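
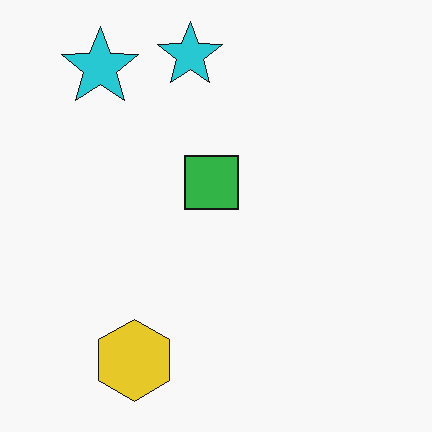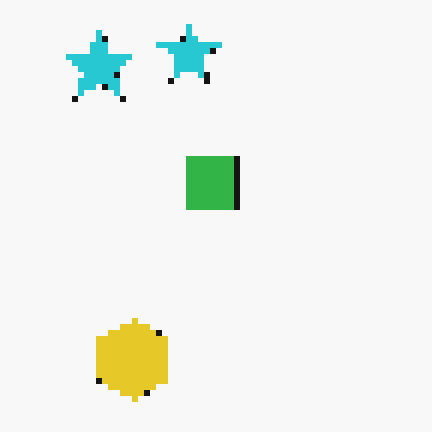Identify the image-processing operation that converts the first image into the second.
Pixelated into visible square blocks.

Shapes are reduced to large square blocks; fine edges and outlines are lost — a downscale-then-upscale (mosaic) effect.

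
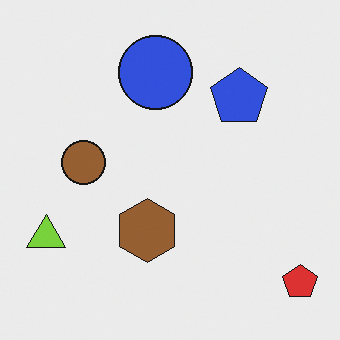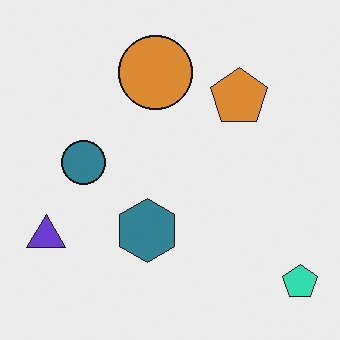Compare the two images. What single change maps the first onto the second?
This is the original image hue-shifted through roughly half the color wheel.

Every shape's color has rotated by the same amount around the hue wheel — a uniform hue shift.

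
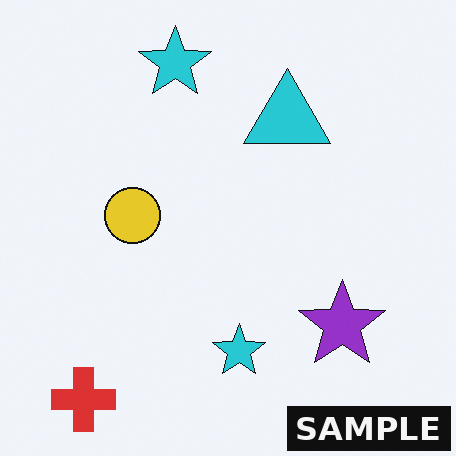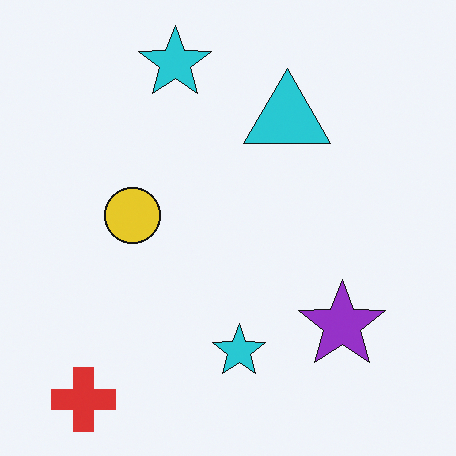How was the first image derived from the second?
It was watermarked with the text "SAMPLE" in the lower-right corner.

A dark label reading "SAMPLE" appears in the lower-right corner.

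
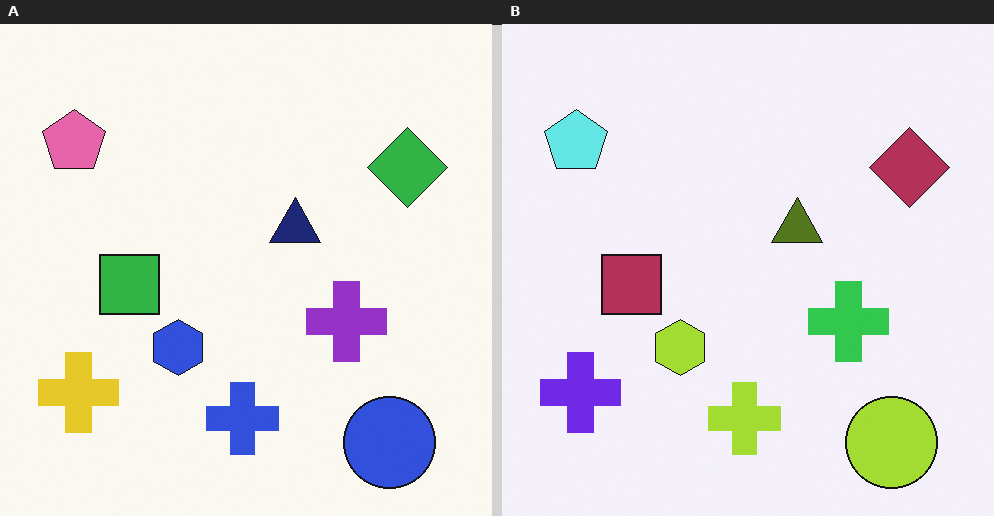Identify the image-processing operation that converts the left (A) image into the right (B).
This is the original image hue-shifted by a large amount.

Every shape's color has rotated by the same amount around the hue wheel — a uniform hue shift.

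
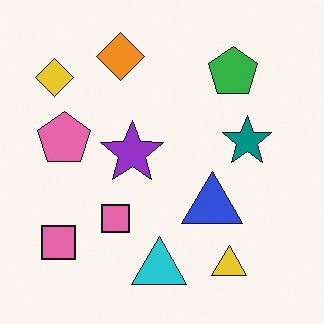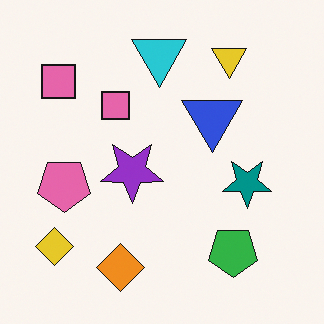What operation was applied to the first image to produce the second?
It was flipped vertically (top ↔ bottom).

The orange diamond is in the top of the first image and the bottom of the second — shapes on opposite sides of the horizontal midline have swapped in a mirror flip.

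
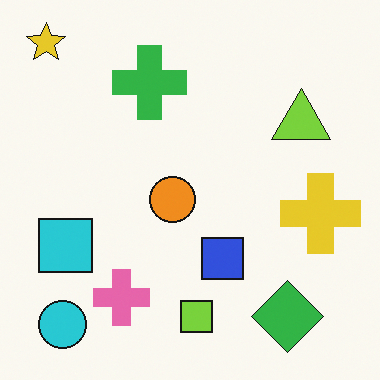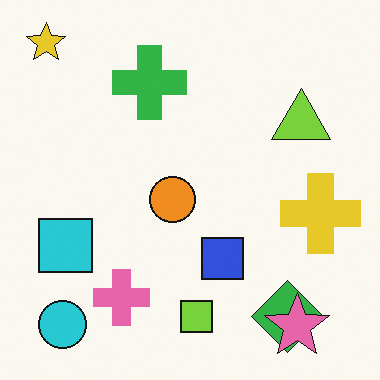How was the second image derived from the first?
Overlaid with an additional pink star.

A pink star appears in the second image that is absent from the first.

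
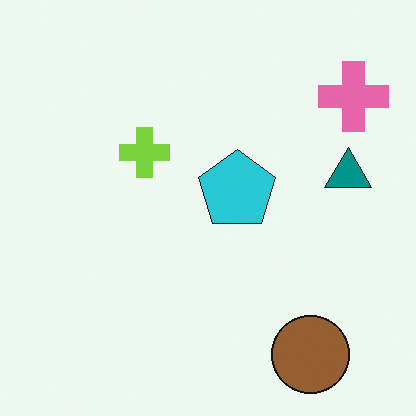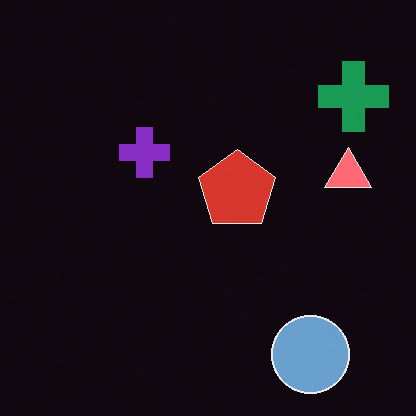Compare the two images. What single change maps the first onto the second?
The second image is the first color-inverted (negative).

The light background has become dark and every shape's color is its complement — a photographic negative.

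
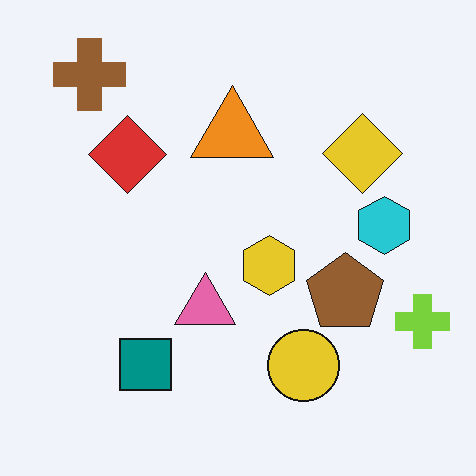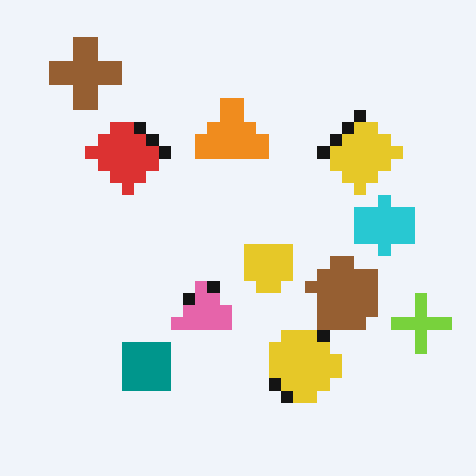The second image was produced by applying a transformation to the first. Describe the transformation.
The image was coarsely pixelated.

Shapes are reduced to large square blocks; fine edges and outlines are lost — a downscale-then-upscale (mosaic) effect.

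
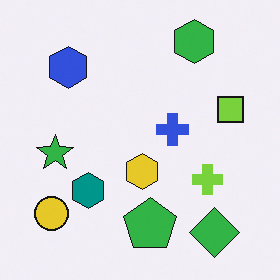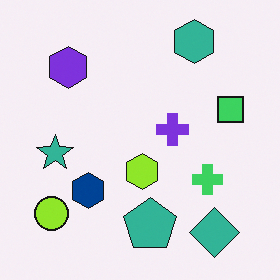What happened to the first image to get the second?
The image was hue-shifted slightly.

Every shape's color has rotated by the same amount around the hue wheel — a uniform hue shift.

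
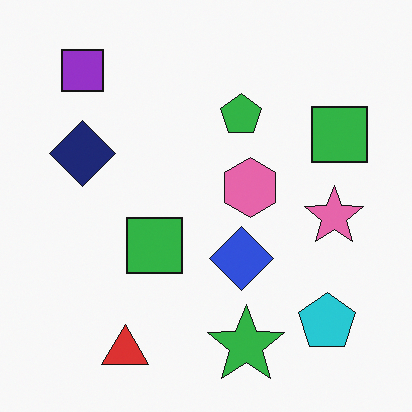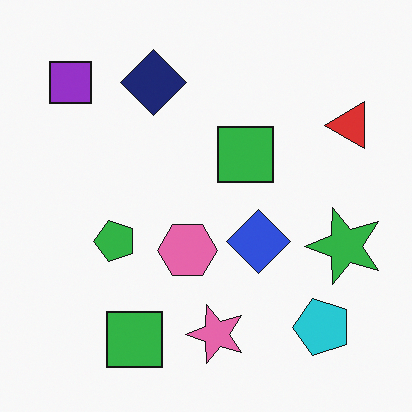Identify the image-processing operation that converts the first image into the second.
The transformation is: transposed (reflected across the top-left ↔ bottom-right diagonal).

Shapes have swapped their row and column positions — what was in the top-right is now in the bottom-left — a diagonal reflection.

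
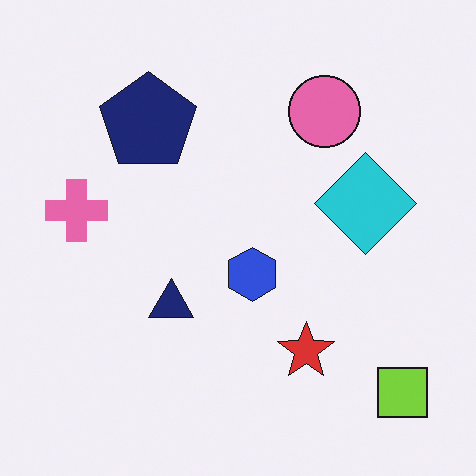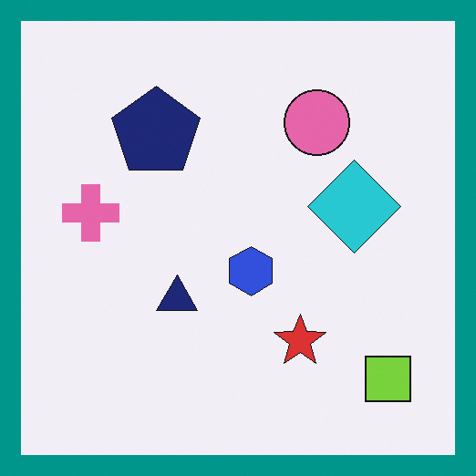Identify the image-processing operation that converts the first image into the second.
The image was framed with a teal border.

A solid teal frame runs around the edge of the second image, with the content slightly shrunk inside it.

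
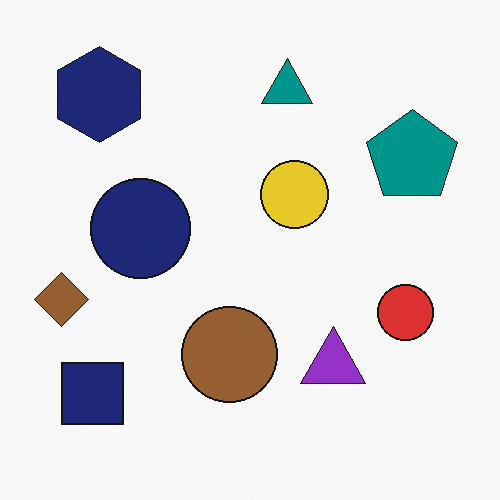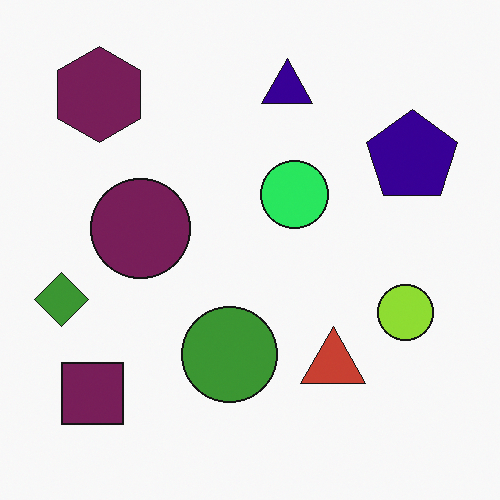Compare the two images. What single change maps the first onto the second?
This is the original image hue-shifted by a moderate amount.

Every shape's color has rotated by the same amount around the hue wheel — a uniform hue shift.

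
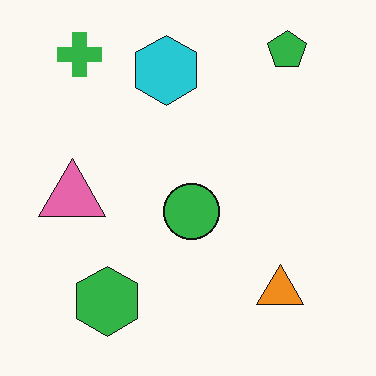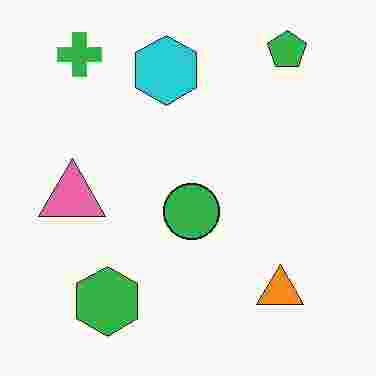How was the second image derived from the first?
This is the original image heavily JPEG-compressed with obvious blocking artifacts.

Blocky 8×8 compression artifacts appear around shape edges and the flat background shows ringing — characteristic JPEG degradation.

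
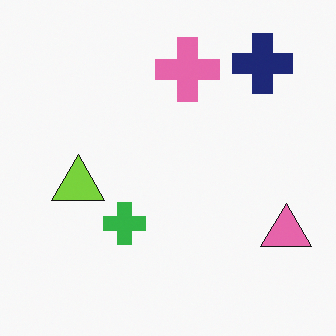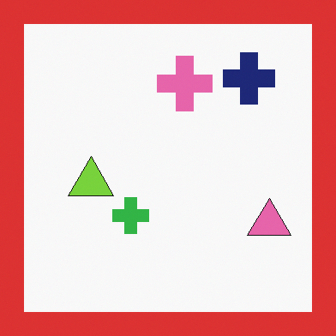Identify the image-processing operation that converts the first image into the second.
Framed with a red border.

A solid red frame runs around the edge of the second image, with the content slightly shrunk inside it.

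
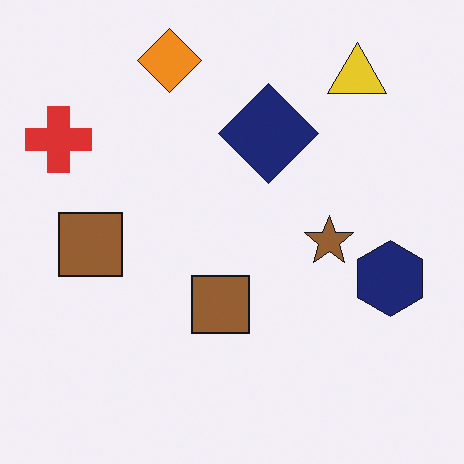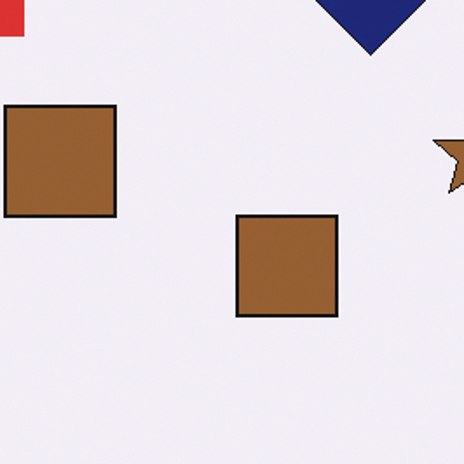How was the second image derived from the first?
The transformation is: cropped to a noticeably smaller region and rescaled.

The visible shapes are larger and the field of view is narrower; shapes near the original edges may be partly or wholly outside the frame — a crop-and-rescale.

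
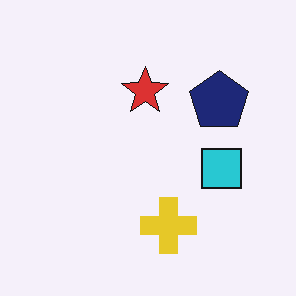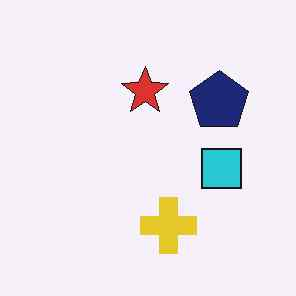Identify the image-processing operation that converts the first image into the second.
The transformation is: JPEG-compressed with visible artifacts.

Blocky 8×8 compression artifacts appear around shape edges and the flat background shows ringing — characteristic JPEG degradation.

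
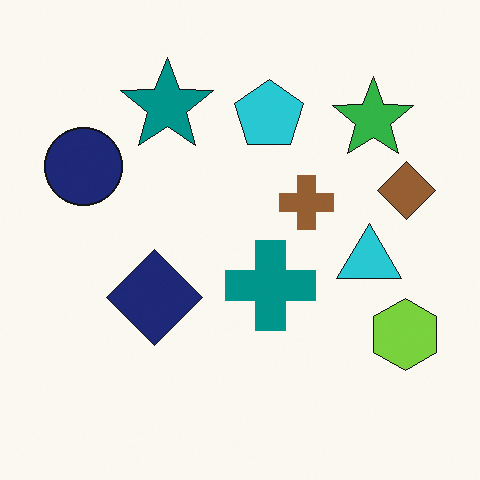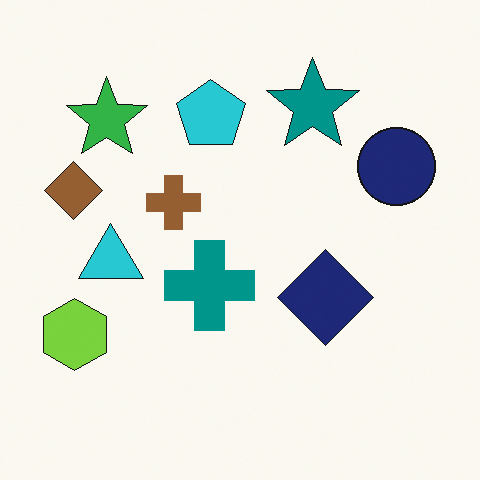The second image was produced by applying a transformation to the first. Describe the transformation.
The image was flipped horizontally (left ↔ right).

The brown diamond is in the right of the first image and the left of the second — shapes on opposite sides of the vertical midline have swapped in a mirror flip.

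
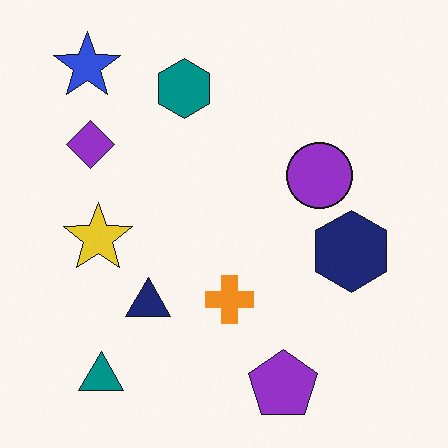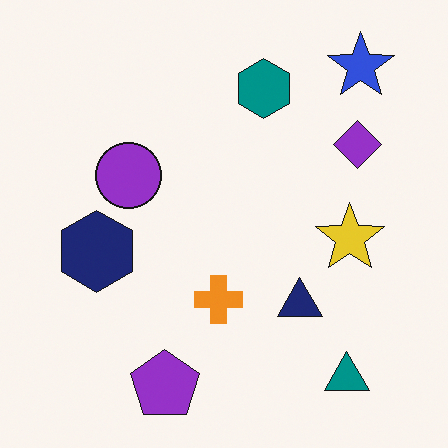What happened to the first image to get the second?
The second image is the first flipped horizontally (left ↔ right).

The blue star is in the top-left of the first image and the top-right of the second — shapes on opposite sides of the vertical midline have swapped in a mirror flip.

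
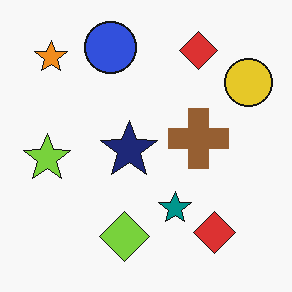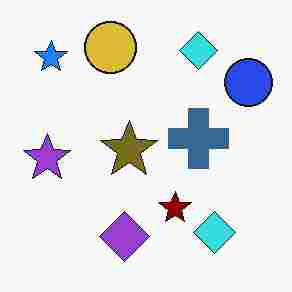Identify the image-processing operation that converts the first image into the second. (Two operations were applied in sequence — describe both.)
This is the original image hue-shifted by a large amount, then heavily JPEG-compressed with obvious blocking artifacts.

Every shape's color has rotated by the same amount around the hue wheel — a uniform hue shift. Blocky 8×8 compression artifacts appear around shape edges and the flat background shows ringing — characteristic JPEG degradation.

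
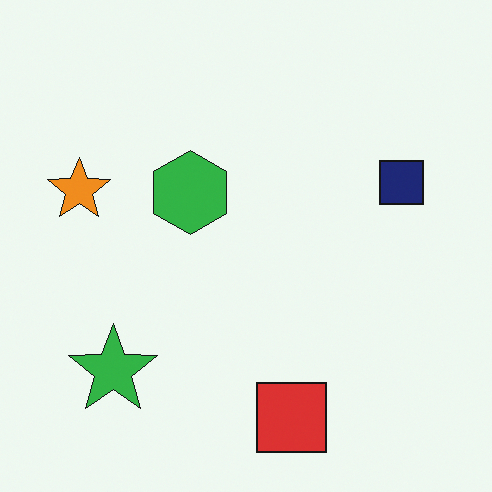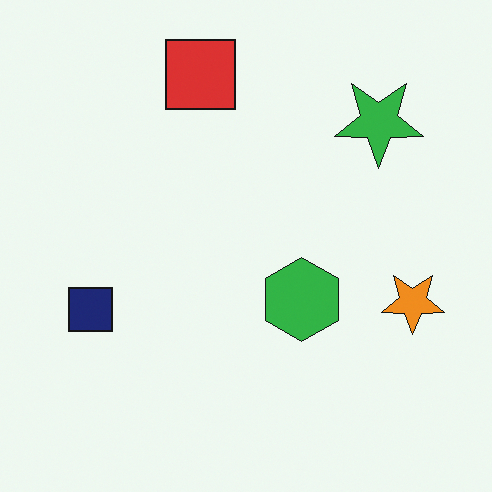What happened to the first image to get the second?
The second image is the first rotated 180°.

The green star sits in the bottom-left of the first image and the top-right of the second — consistent with a whole-image 180° rotation.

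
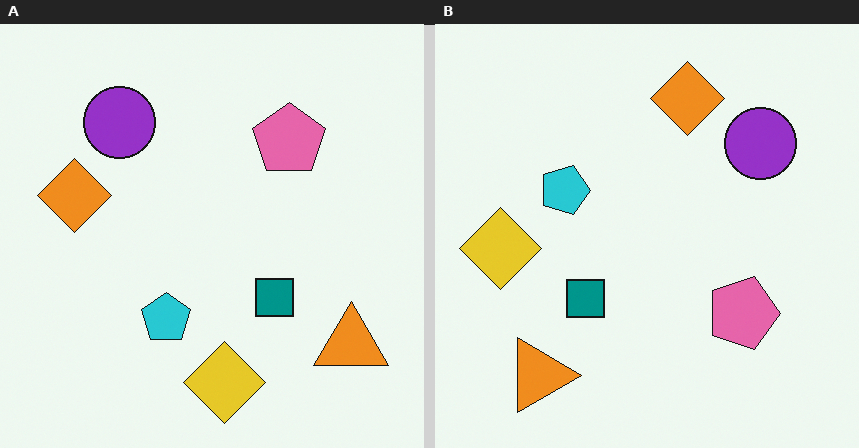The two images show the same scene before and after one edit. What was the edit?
Rotated 90° clockwise.

The orange triangle sits in the bottom-right of the left (A) image and the bottom-left of the right (B) — consistent with a whole-image 90° clockwise rotation.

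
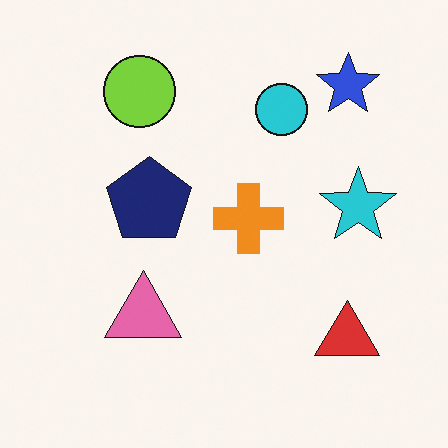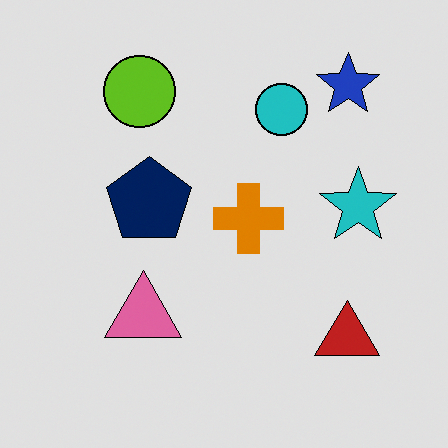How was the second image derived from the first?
Moderately posterized.

Each flat color has snapped to a coarser quantized level — most visibly, the near-white background has dropped to a flat grey.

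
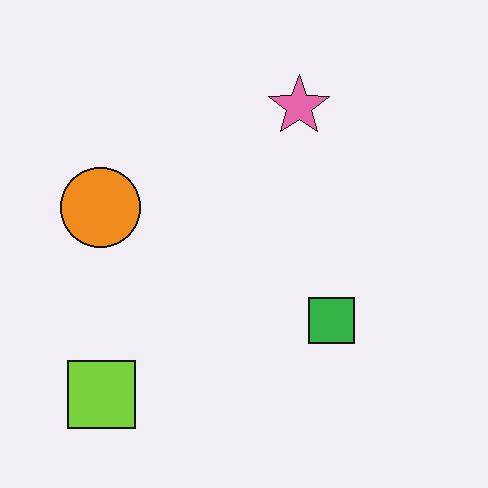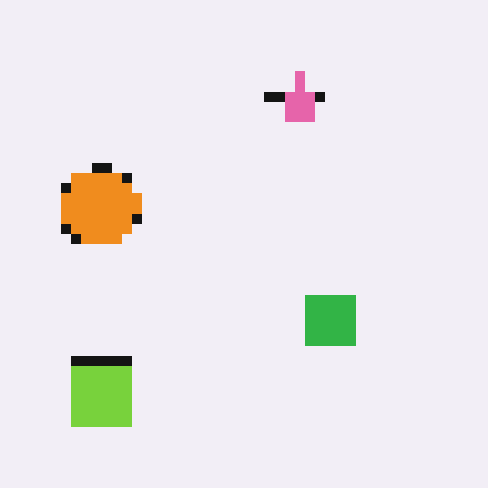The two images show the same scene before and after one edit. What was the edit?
It was heavily pixelated into large blocks.

Shapes are reduced to large square blocks; fine edges and outlines are lost — a downscale-then-upscale (mosaic) effect.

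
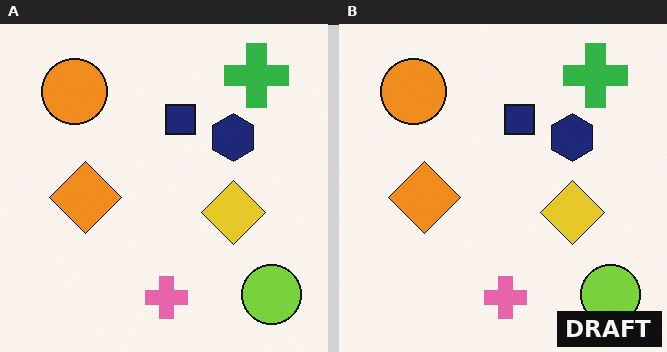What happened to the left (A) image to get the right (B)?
The transformation is: watermarked with the text "DRAFT" in the lower-right corner.

A dark label reading "DRAFT" appears in the lower-right corner.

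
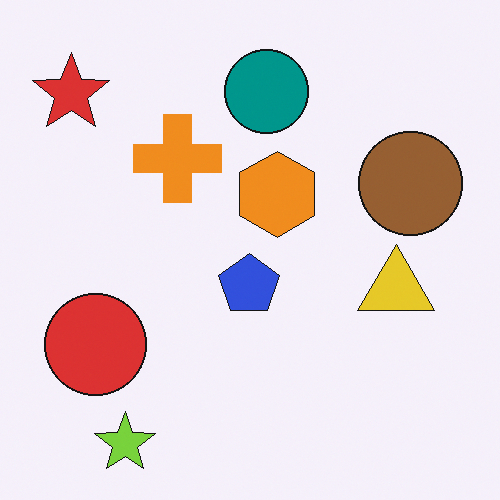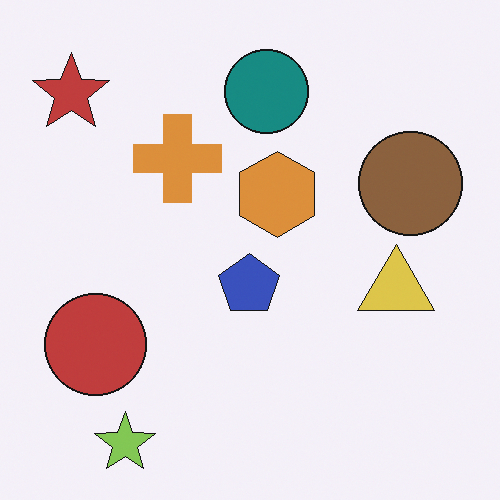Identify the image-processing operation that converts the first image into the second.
It was slightly desaturated.

All colors are more muted and greyish — a global saturation change.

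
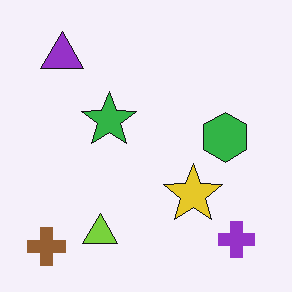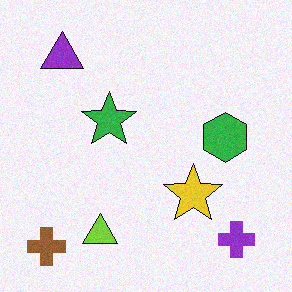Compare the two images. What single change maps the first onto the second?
Degraded with subtle gaussian noise.

Random speckle covers the whole image, including the flat background.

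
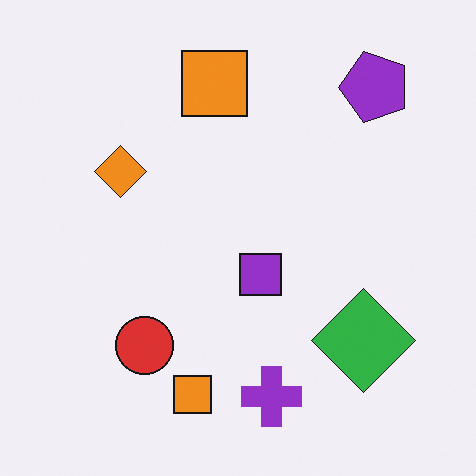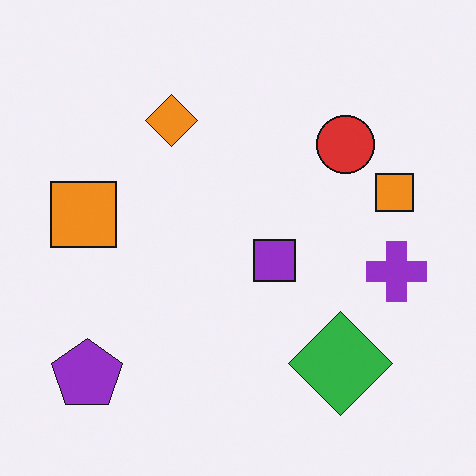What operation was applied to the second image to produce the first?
The first image is the second transposed (reflected across the top-left ↔ bottom-right diagonal).

Shapes have swapped their row and column positions — what was in the top-right is now in the bottom-left — a diagonal reflection.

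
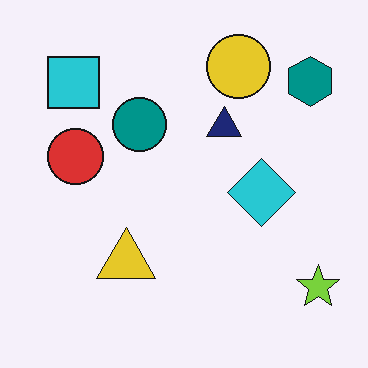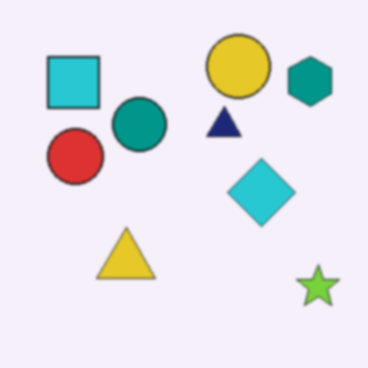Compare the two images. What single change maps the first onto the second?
It was slightly softened.

Shape edges and outlines are uniformly softened across the whole image.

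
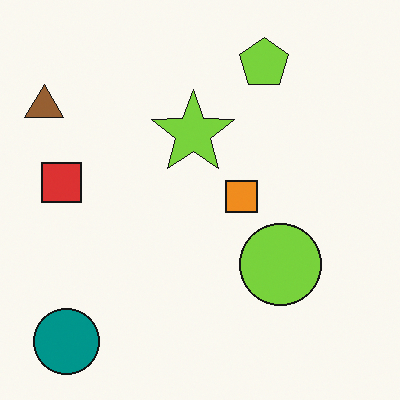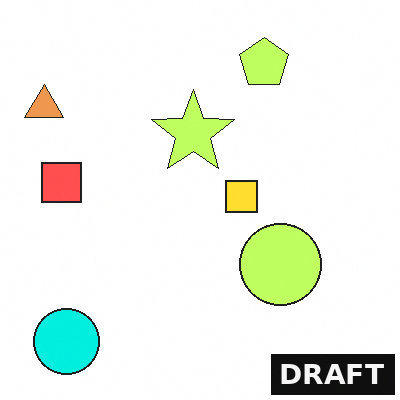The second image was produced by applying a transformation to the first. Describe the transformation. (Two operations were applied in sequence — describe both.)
The second image is the first brightened a lot, then watermarked with the text "DRAFT" in the lower-right corner.

Every pixel — background and shapes alike — is uniformly brightened. A dark label reading "DRAFT" appears in the lower-right corner.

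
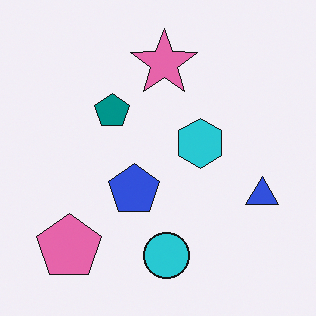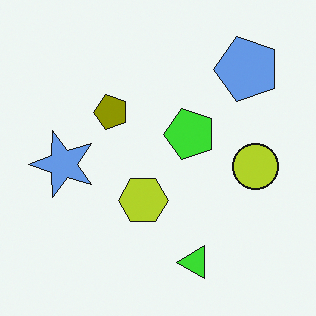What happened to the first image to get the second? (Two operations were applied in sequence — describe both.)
The second image is the first hue-shifted through roughly half the color wheel, then transposed (reflected across the top-left ↔ bottom-right diagonal).

Every shape's color has rotated by the same amount around the hue wheel — a uniform hue shift. Shapes have swapped their row and column positions — what was in the top-right is now in the bottom-left — a diagonal reflection.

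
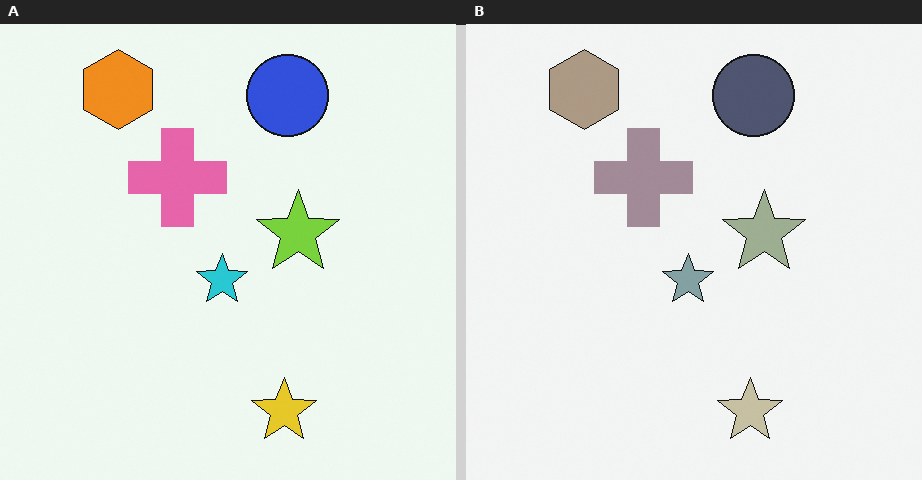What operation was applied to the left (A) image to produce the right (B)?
Heavily desaturated.

All colors are more muted and greyish — a global saturation change.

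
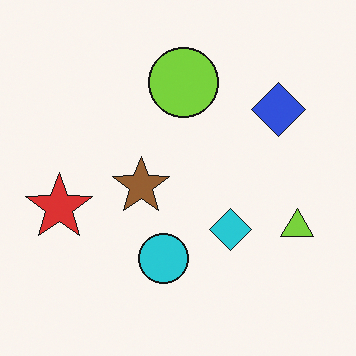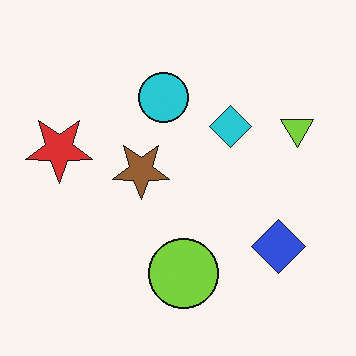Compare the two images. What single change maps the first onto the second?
The second image is the first flipped vertically (top ↔ bottom).

The lime circle is in the top of the first image and the bottom of the second — shapes on opposite sides of the horizontal midline have swapped in a mirror flip.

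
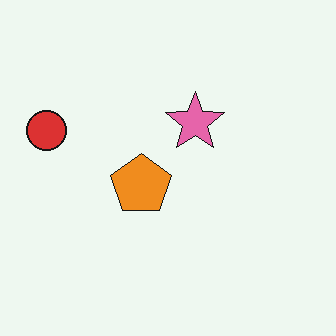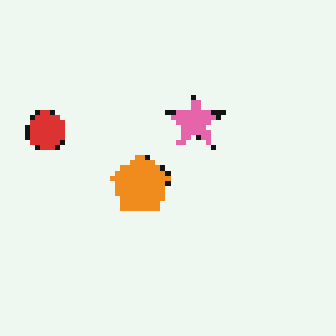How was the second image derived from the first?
Lightly pixelated (a mild mosaic effect).

Shapes are reduced to large square blocks; fine edges and outlines are lost — a downscale-then-upscale (mosaic) effect.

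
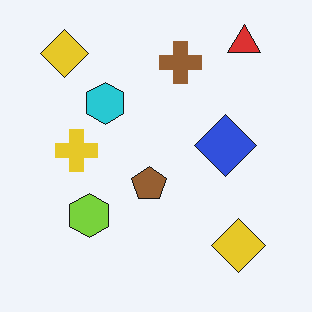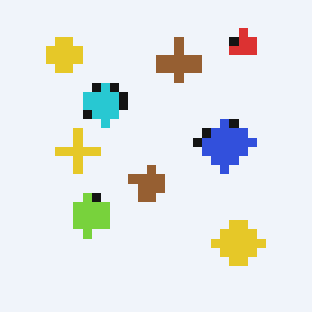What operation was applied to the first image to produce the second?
It was coarsely pixelated.

Shapes are reduced to large square blocks; fine edges and outlines are lost — a downscale-then-upscale (mosaic) effect.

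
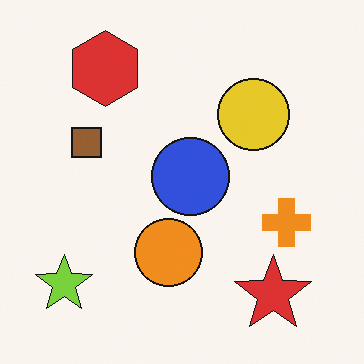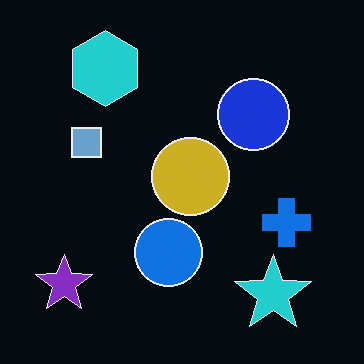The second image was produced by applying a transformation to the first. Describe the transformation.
The second image is the first color-inverted (negative).

The light background has become dark and every shape's color is its complement — a photographic negative.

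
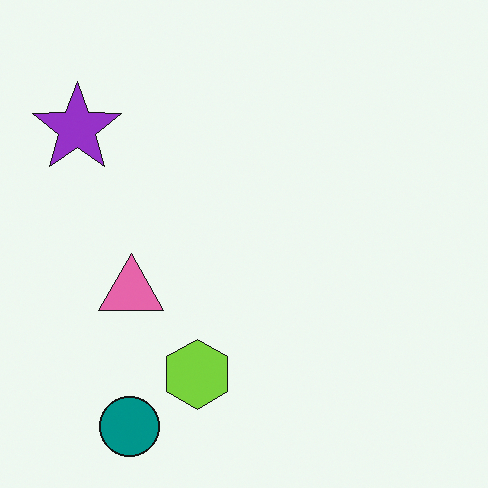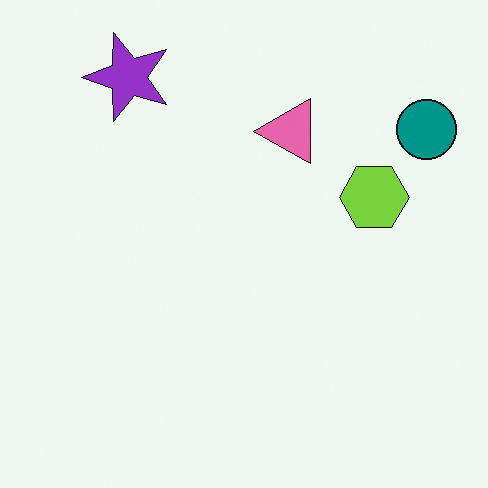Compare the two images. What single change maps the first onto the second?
It was transposed (reflected across the top-left ↔ bottom-right diagonal).

Shapes have swapped their row and column positions — what was in the top-right is now in the bottom-left — a diagonal reflection.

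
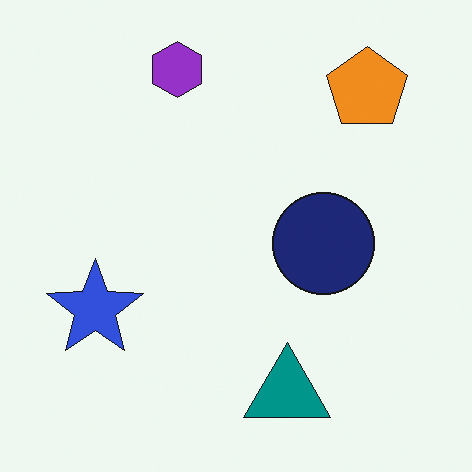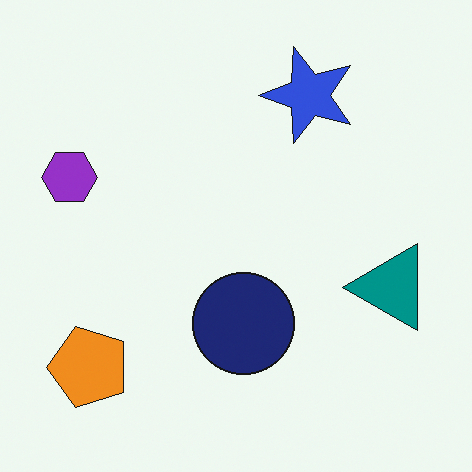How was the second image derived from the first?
This is the original image transposed (reflected across the top-left ↔ bottom-right diagonal).

Shapes have swapped their row and column positions — what was in the top-right is now in the bottom-left — a diagonal reflection.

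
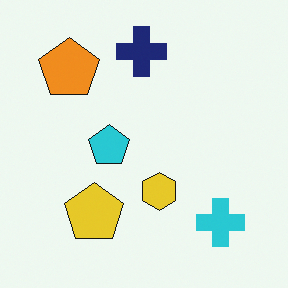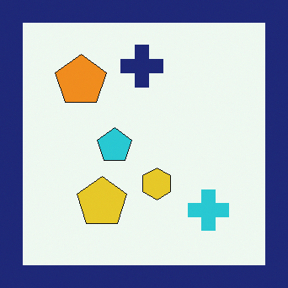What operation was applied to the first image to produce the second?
The second image is the first framed with a navy border.

A solid navy frame runs around the edge of the second image, with the content slightly shrunk inside it.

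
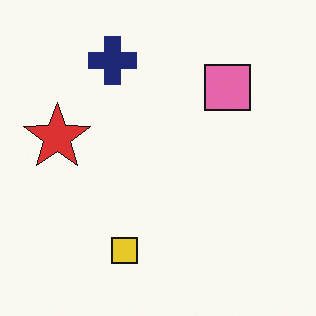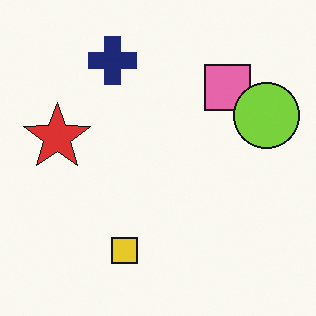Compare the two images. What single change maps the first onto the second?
The transformation is: overlaid with an additional lime circle.

A lime circle appears in the second image that is absent from the first.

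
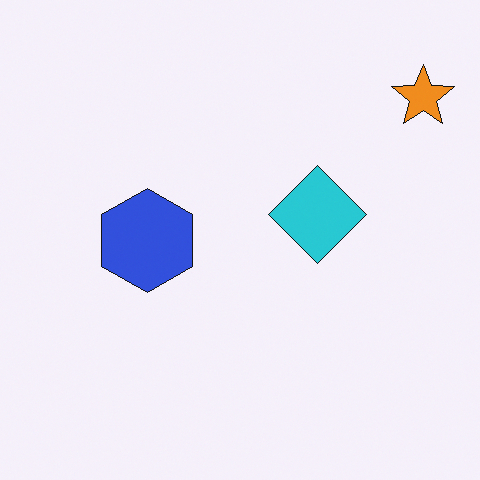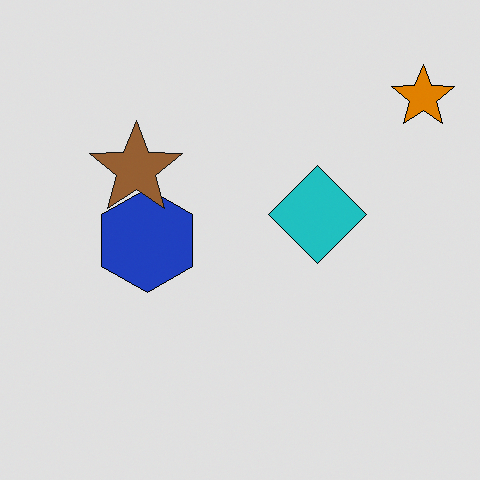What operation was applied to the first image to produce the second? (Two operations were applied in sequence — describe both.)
This is the original image posterized to a reduced palette, then overlaid with an additional brown star.

Each flat color has snapped to a coarser quantized level — most visibly, the near-white background has dropped to a flat grey. A brown star appears in the second image that is absent from the first.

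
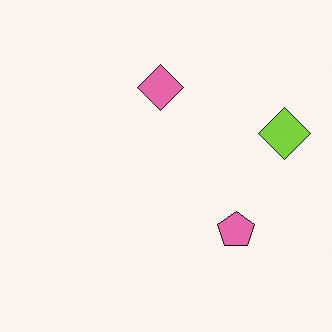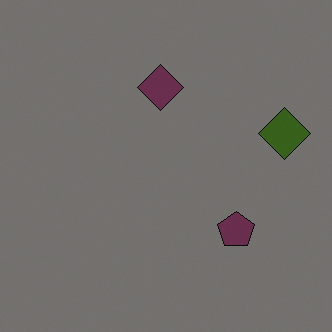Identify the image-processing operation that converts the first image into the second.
Darkened a lot.

Every pixel — background and shapes alike — is uniformly darkened.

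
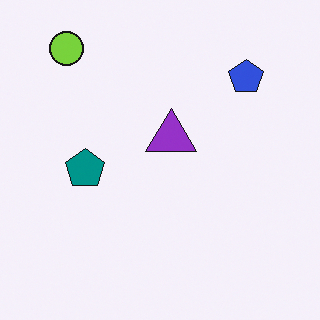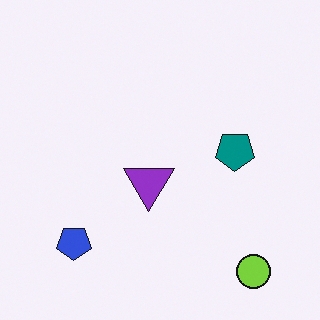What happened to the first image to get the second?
This is the original image rotated 180°.

The lime circle sits in the top-left of the first image and the bottom-right of the second — consistent with a whole-image 180° rotation.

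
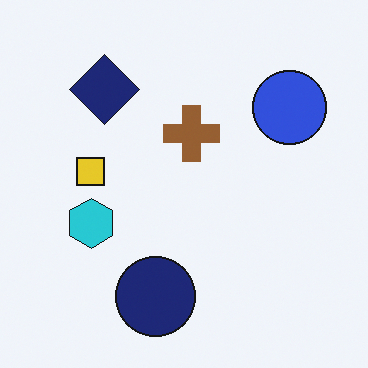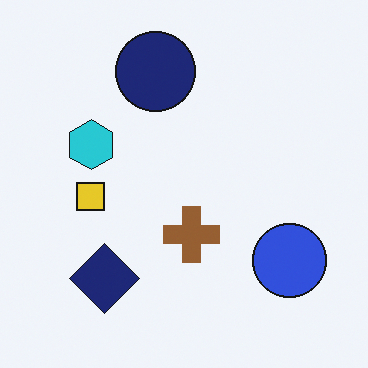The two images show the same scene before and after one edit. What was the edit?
The image was flipped vertically (top ↔ bottom).

The navy circle is in the bottom of the first image and the top of the second — shapes on opposite sides of the horizontal midline have swapped in a mirror flip.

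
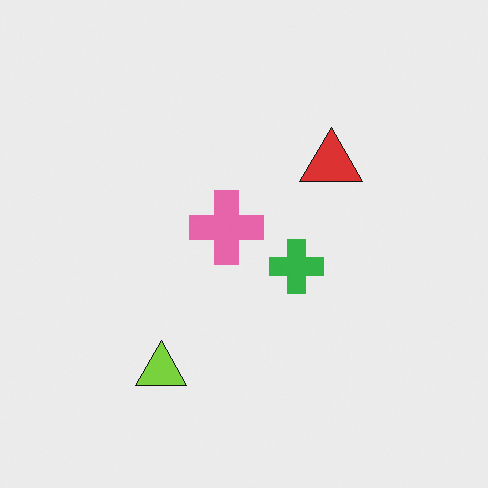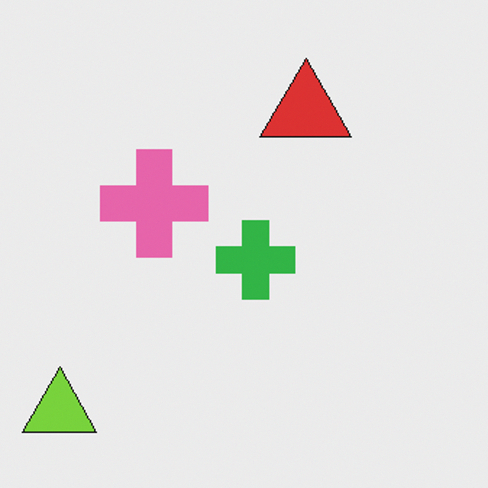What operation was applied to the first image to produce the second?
This is the original image cropped slightly and scaled back up.

The visible shapes are larger and the field of view is narrower; shapes near the original edges may be partly or wholly outside the frame — a crop-and-rescale.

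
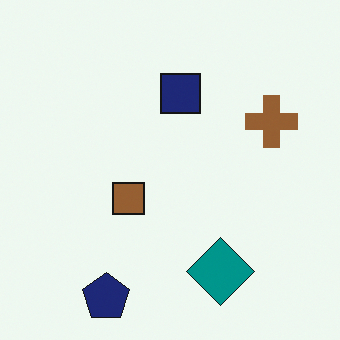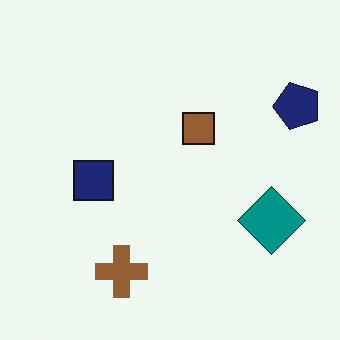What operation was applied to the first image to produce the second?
The second image is the first transposed (reflected across the top-left ↔ bottom-right diagonal).

Shapes have swapped their row and column positions — what was in the top-right is now in the bottom-left — a diagonal reflection.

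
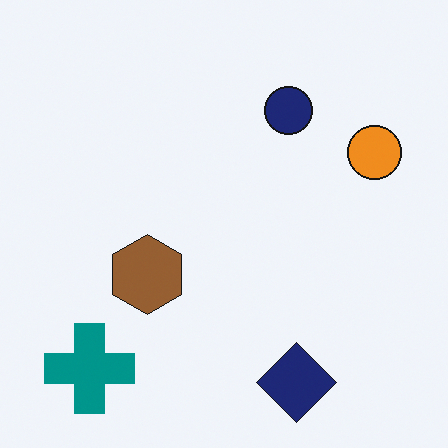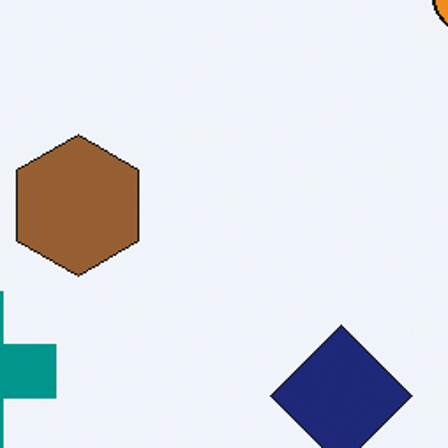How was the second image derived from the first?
The second image is the first cropped tightly and scaled back up.

The visible shapes are larger and the field of view is narrower; shapes near the original edges may be partly or wholly outside the frame — a crop-and-rescale.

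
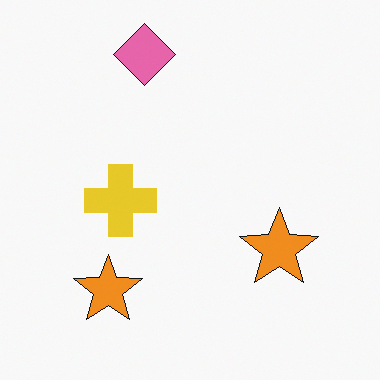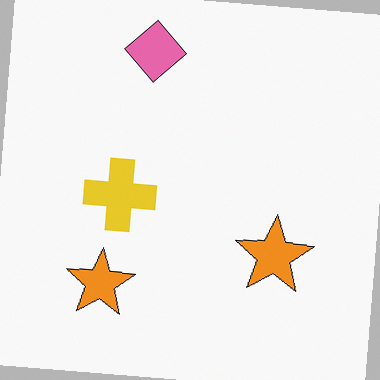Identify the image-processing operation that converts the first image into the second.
It was rotated clockwise by a small amount.

Every shape is tilted by the same angle and the image corners show triangular fill wedges — a whole-image rotation by a non-right angle.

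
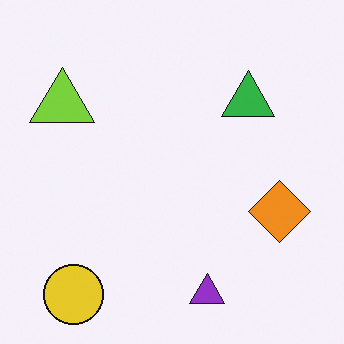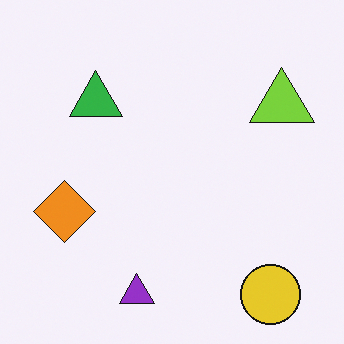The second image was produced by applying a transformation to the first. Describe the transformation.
Flipped horizontally (left ↔ right).

The lime triangle is in the top-left of the first image and the top-right of the second — shapes on opposite sides of the vertical midline have swapped in a mirror flip.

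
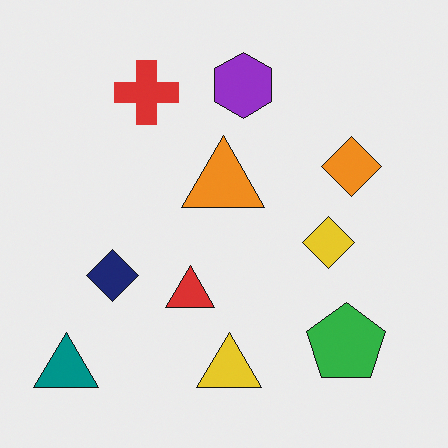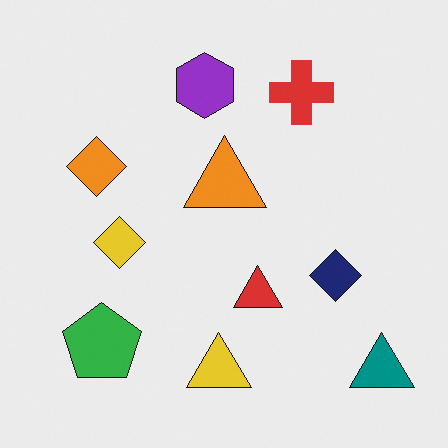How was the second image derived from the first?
It was flipped horizontally (left ↔ right).

The teal triangle is in the bottom-left of the first image and the bottom-right of the second — shapes on opposite sides of the vertical midline have swapped in a mirror flip.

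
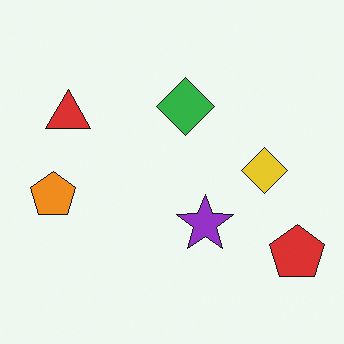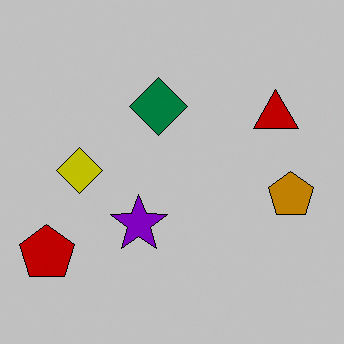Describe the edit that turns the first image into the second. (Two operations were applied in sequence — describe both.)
The transformation is: flipped horizontally (left ↔ right), then aggressively posterized.

The red pentagon is in the bottom-right of the first image and the bottom-left of the second — shapes on opposite sides of the vertical midline have swapped in a mirror flip. Each flat color has snapped to a coarser quantized level — most visibly, the near-white background has dropped to a flat grey.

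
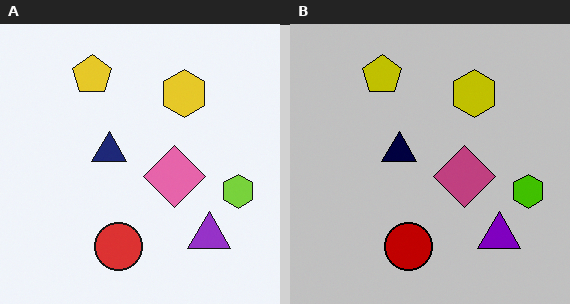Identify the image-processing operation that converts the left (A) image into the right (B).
It was aggressively posterized.

Each flat color has snapped to a coarser quantized level — most visibly, the near-white background has dropped to a flat grey.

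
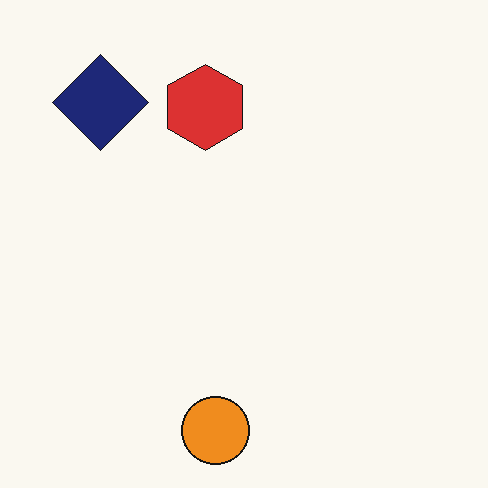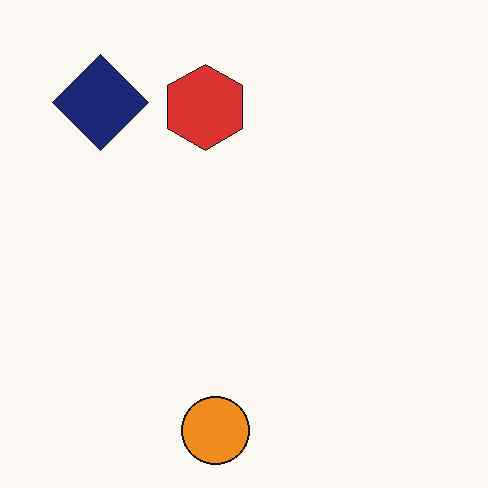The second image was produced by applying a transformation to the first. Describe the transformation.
The transformation is: given moderate JPEG compression.

Blocky 8×8 compression artifacts appear around shape edges and the flat background shows ringing — characteristic JPEG degradation.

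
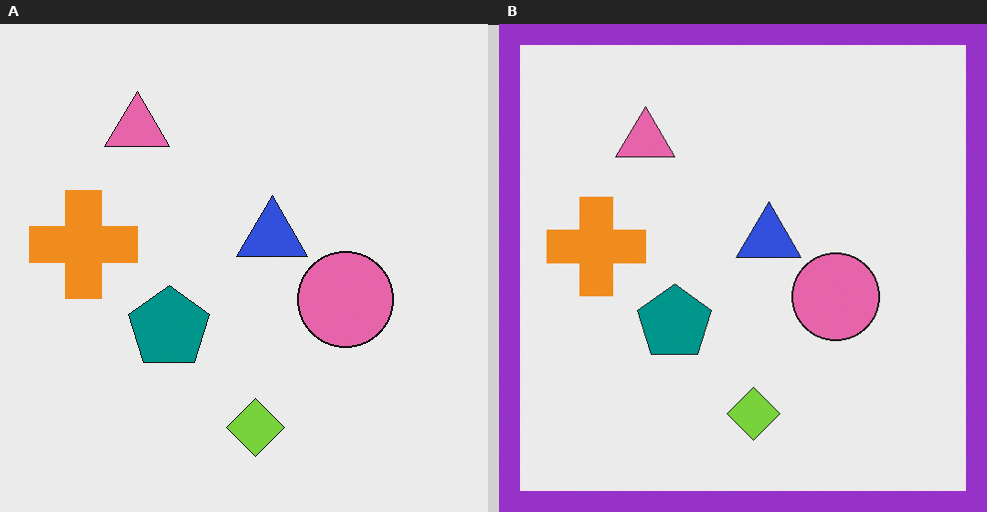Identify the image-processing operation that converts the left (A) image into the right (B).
It was framed with a purple border.

A solid purple frame runs around the edge of the right (B) image, with the content slightly shrunk inside it.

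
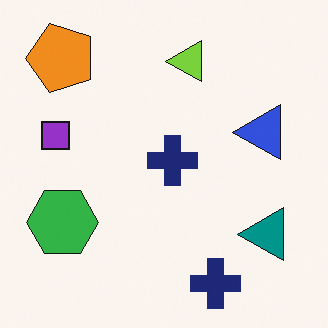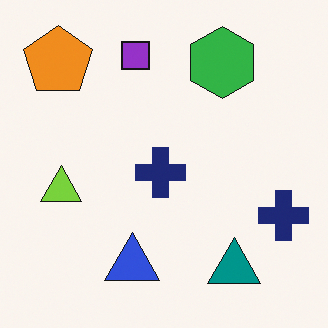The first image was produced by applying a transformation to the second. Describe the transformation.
The transformation is: transposed (reflected across the top-left ↔ bottom-right diagonal).

Shapes have swapped their row and column positions — what was in the top-right is now in the bottom-left — a diagonal reflection.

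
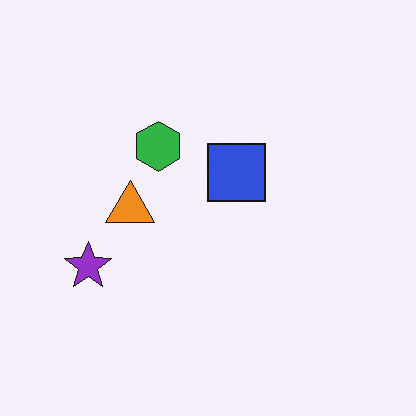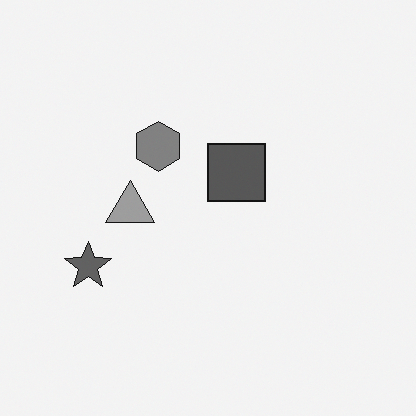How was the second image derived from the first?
Converted to grayscale.

All color is removed — every shape is now a shade of grey.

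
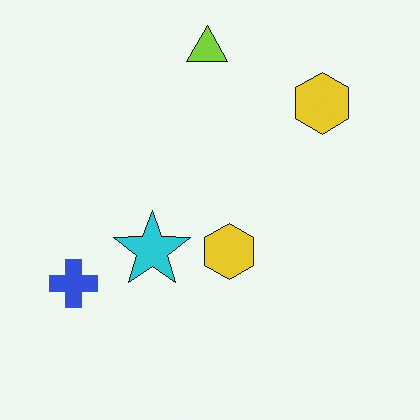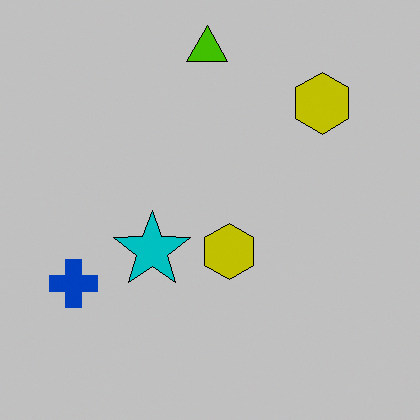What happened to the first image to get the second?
Heavily posterized to just a handful of flat colors.

Each flat color has snapped to a coarser quantized level — most visibly, the near-white background has dropped to a flat grey.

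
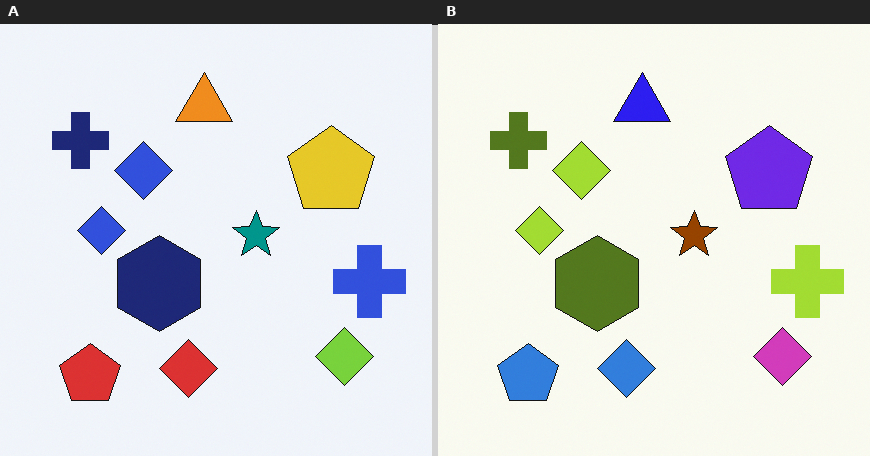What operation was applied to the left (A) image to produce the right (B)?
The transformation is: hue-shifted through roughly half the color wheel.

Every shape's color has rotated by the same amount around the hue wheel — a uniform hue shift.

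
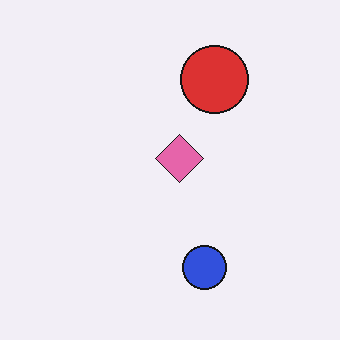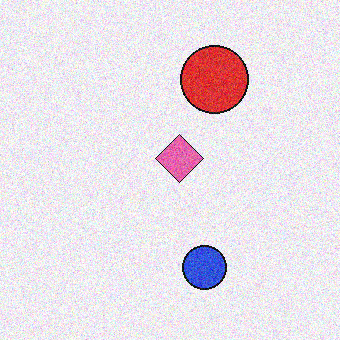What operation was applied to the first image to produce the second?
The transformation is: degraded with visible gaussian noise.

Random speckle covers the whole image, including the flat background.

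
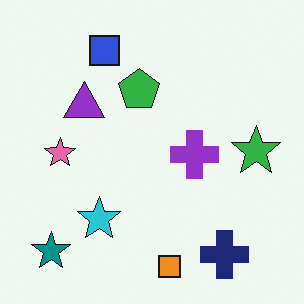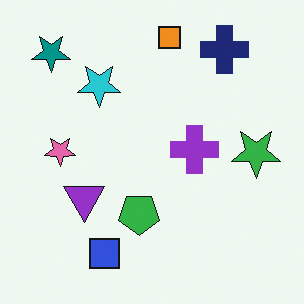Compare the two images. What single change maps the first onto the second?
The image was flipped vertically (top ↔ bottom).

The orange square is in the bottom of the first image and the top of the second — shapes on opposite sides of the horizontal midline have swapped in a mirror flip.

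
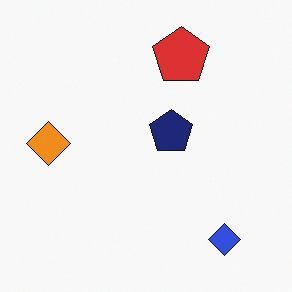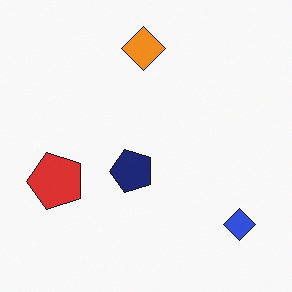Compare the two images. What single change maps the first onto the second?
It was transposed (reflected across the top-left ↔ bottom-right diagonal).

Shapes have swapped their row and column positions — what was in the top-right is now in the bottom-left — a diagonal reflection.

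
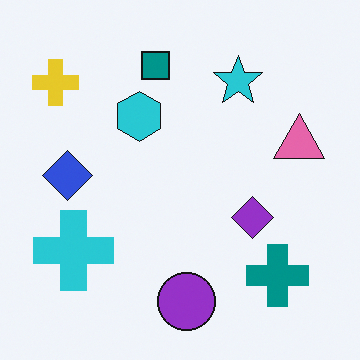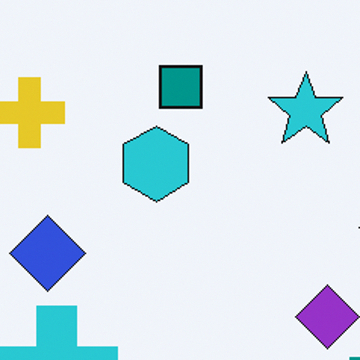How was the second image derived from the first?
The second image is the first cropped slightly and scaled back up.

The visible shapes are larger and the field of view is narrower; shapes near the original edges may be partly or wholly outside the frame — a crop-and-rescale.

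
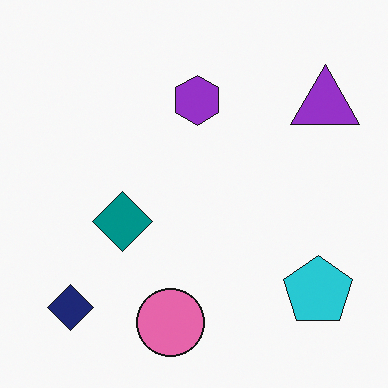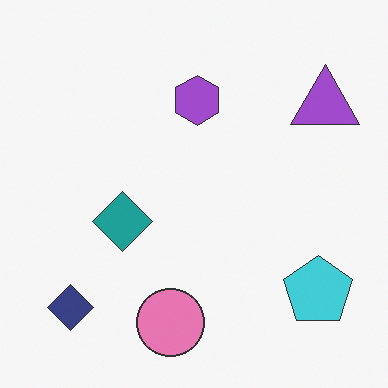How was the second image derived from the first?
Given slightly reduced contrast.

Tones are pushed toward mid-grey across the whole image — a global contrast change.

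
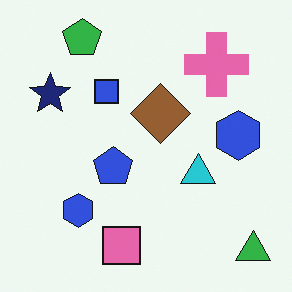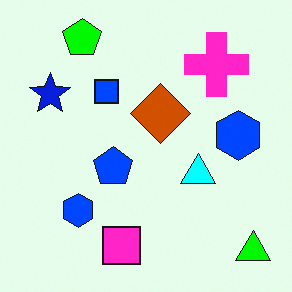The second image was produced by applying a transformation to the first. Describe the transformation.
The transformation is: made much more vivid (saturation change).

All colors are more vivid — a global saturation change.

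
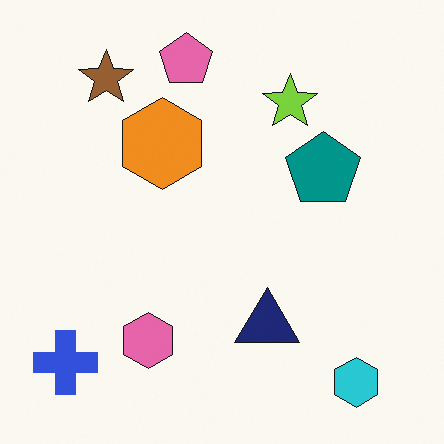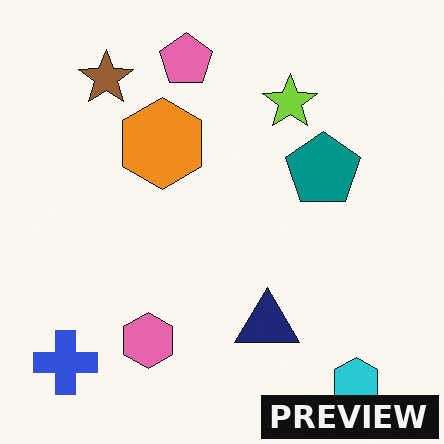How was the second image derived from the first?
Watermarked with the text "PREVIEW" in the lower-right corner.

A dark label reading "PREVIEW" appears in the lower-right corner.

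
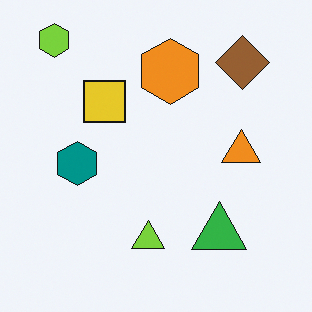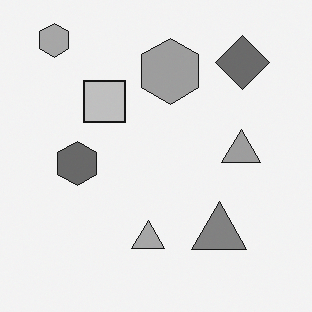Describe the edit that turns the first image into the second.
Converted to grayscale.

All color is removed — every shape is now a shade of grey.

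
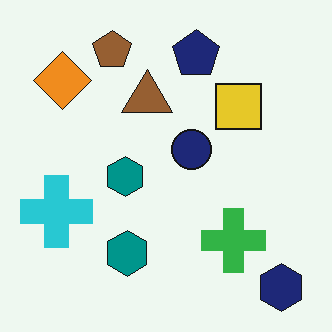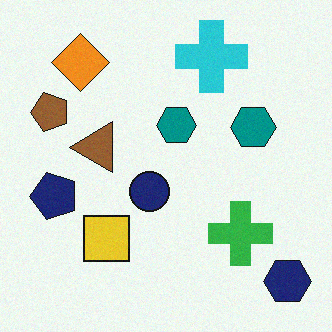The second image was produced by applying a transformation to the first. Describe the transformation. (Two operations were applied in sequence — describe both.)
The second image is the first degraded with subtle gaussian noise, then transposed (reflected across the top-left ↔ bottom-right diagonal).

Random speckle covers the whole image, including the flat background. Shapes have swapped their row and column positions — what was in the top-right is now in the bottom-left — a diagonal reflection.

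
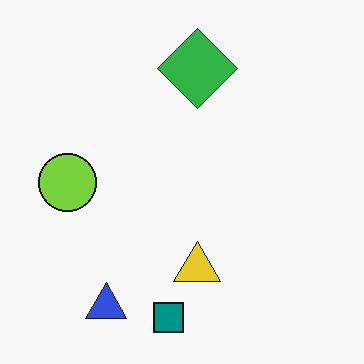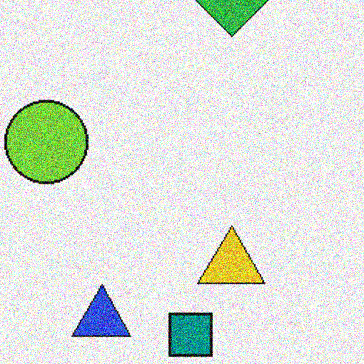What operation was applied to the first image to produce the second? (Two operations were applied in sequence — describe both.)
The transformation is: cropped slightly and scaled back up, then degraded with a thick layer of grain.

The visible shapes are larger and the field of view is narrower; shapes near the original edges may be partly or wholly outside the frame — a crop-and-rescale. Random speckle covers the whole image, including the flat background.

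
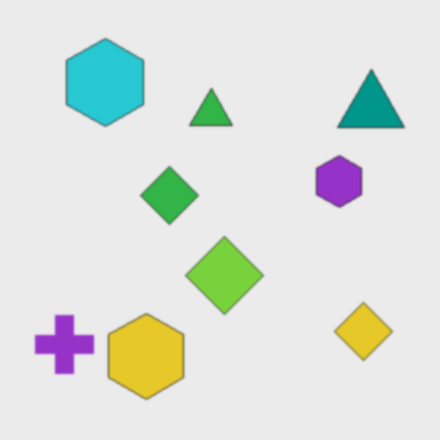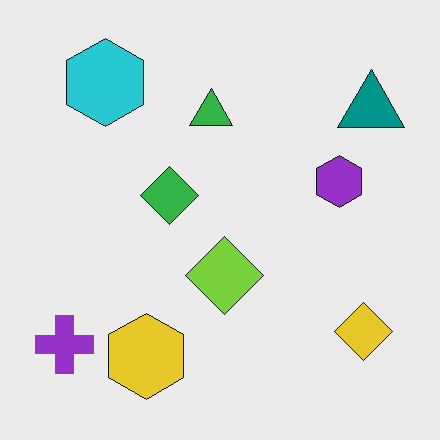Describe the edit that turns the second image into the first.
The image was slightly softened.

Shape edges and outlines are uniformly softened across the whole image.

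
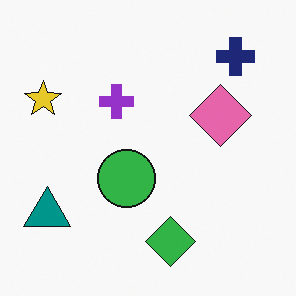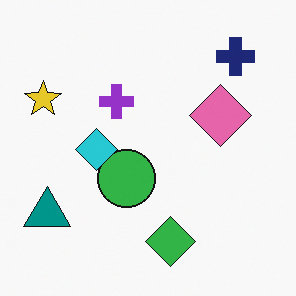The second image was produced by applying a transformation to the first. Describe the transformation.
This is the original image overlaid with an additional cyan diamond.

A cyan diamond appears in the second image that is absent from the first.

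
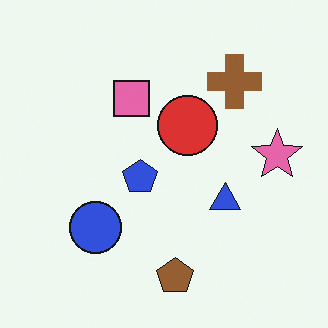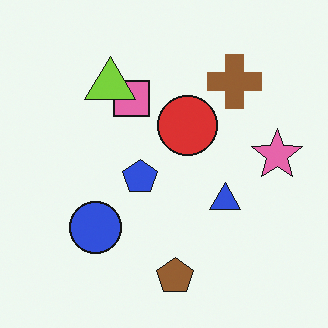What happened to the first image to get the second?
The image was overlaid with an additional lime triangle.

A lime triangle appears in the second image that is absent from the first.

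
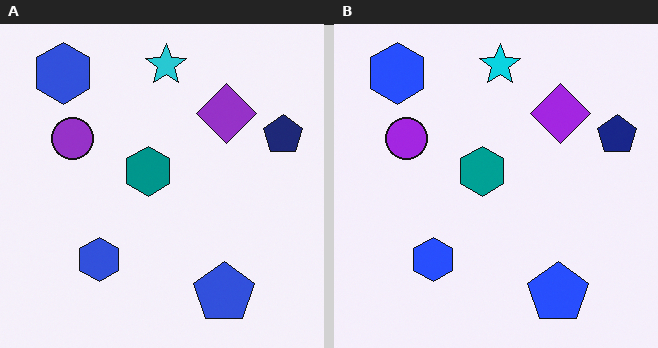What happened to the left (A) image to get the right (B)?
The right (B) image is the left (A) slightly oversaturated.

All colors are more vivid — a global saturation change.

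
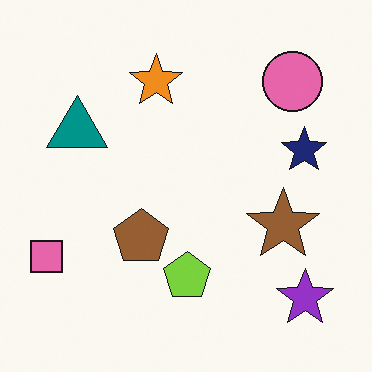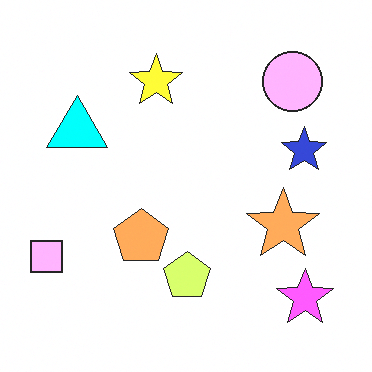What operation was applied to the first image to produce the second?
The transformation is: noticeably brightened.

Every pixel — background and shapes alike — is uniformly brightened.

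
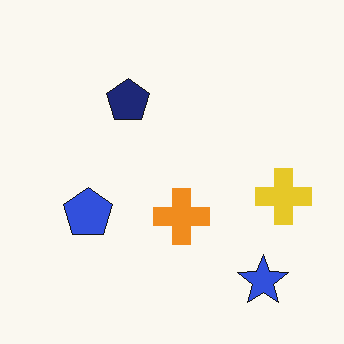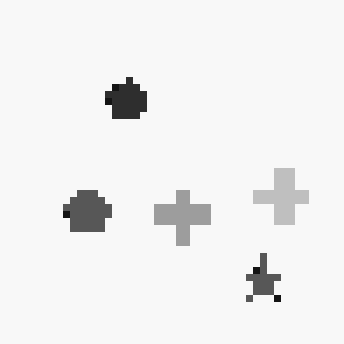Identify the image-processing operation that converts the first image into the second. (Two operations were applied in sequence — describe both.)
Pixelated into visible square blocks, then converted to grayscale.

Shapes are reduced to large square blocks; fine edges and outlines are lost — a downscale-then-upscale (mosaic) effect. All color is removed — every shape is now a shade of grey.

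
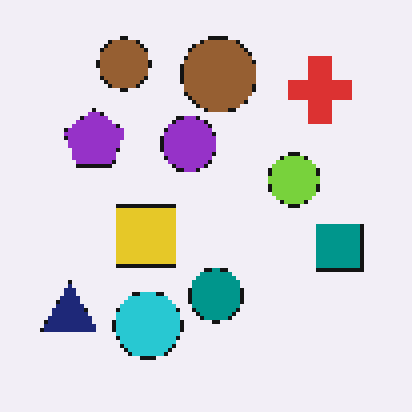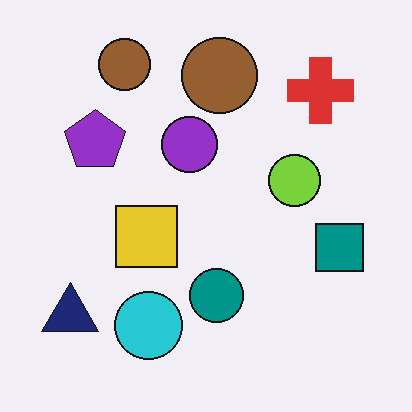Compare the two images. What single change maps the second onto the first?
The image was lightly pixelated (a mild mosaic effect).

Shapes are reduced to large square blocks; fine edges and outlines are lost — a downscale-then-upscale (mosaic) effect.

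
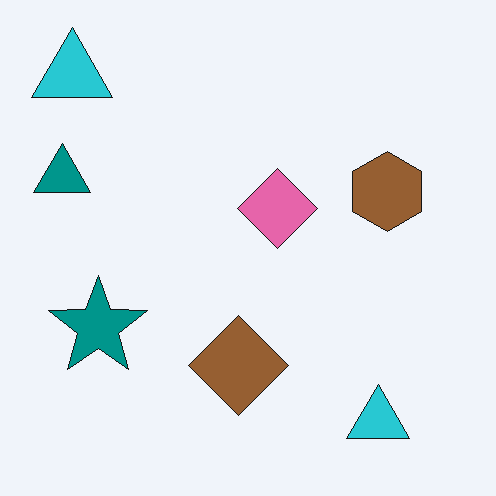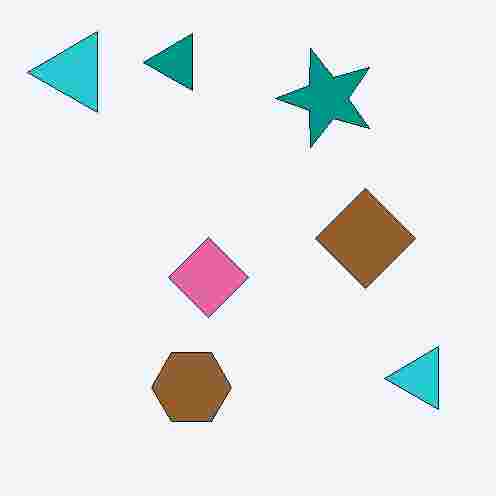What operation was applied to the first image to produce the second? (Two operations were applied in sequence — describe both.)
The transformation is: degraded with heavy JPEG compression, then transposed (reflected across the top-left ↔ bottom-right diagonal).

Blocky 8×8 compression artifacts appear around shape edges and the flat background shows ringing — characteristic JPEG degradation. Shapes have swapped their row and column positions — what was in the top-right is now in the bottom-left — a diagonal reflection.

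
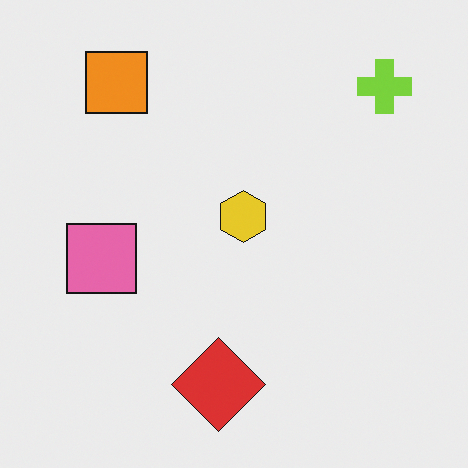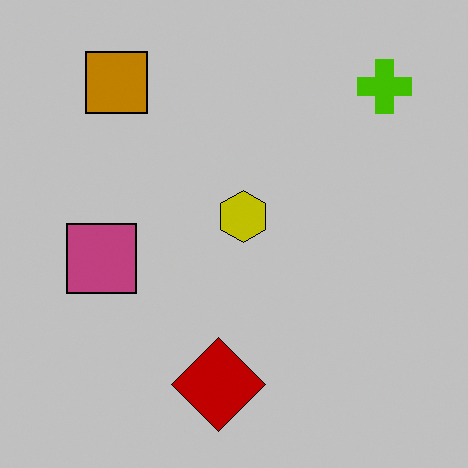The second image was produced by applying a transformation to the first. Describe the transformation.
Aggressively posterized.

Each flat color has snapped to a coarser quantized level — most visibly, the near-white background has dropped to a flat grey.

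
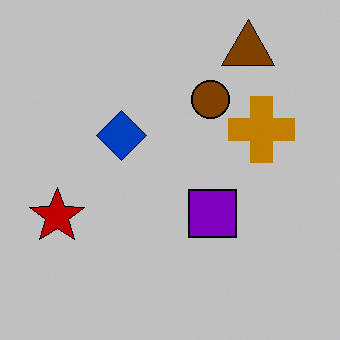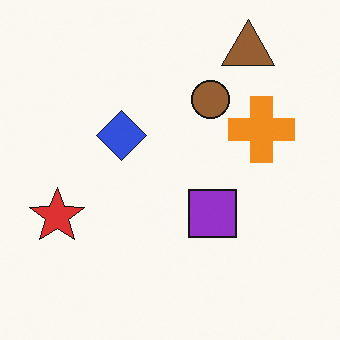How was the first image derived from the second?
It was heavily posterized to just a handful of flat colors.

Each flat color has snapped to a coarser quantized level — most visibly, the near-white background has dropped to a flat grey.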